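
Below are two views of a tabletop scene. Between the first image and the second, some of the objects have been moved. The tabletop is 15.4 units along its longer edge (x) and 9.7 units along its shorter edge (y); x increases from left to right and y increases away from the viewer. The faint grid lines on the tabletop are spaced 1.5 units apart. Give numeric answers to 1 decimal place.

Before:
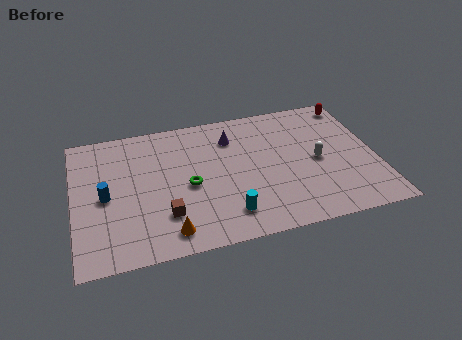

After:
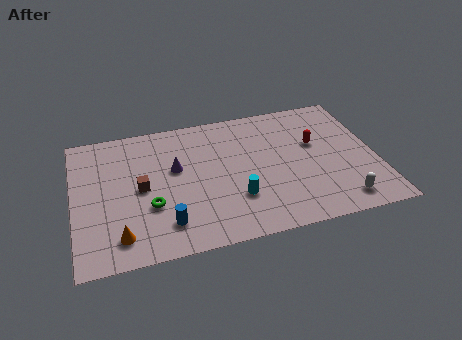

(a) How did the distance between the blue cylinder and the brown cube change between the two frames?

-0.5

Before: roughly 3.5 units apart; after: 3.0. That's 0.5 units closer together.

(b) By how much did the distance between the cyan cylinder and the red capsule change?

-4.4

The distance was about 9.6 in the first image and 5.2 in the second, so they moved 4.4 units closer together.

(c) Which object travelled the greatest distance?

the blue cylinder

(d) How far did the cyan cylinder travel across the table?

1.1

From (7.6, 1.9) to (8.1, 2.9), the cyan cylinder covered √(0.5² + 1.0²) ≈ 1.1 units.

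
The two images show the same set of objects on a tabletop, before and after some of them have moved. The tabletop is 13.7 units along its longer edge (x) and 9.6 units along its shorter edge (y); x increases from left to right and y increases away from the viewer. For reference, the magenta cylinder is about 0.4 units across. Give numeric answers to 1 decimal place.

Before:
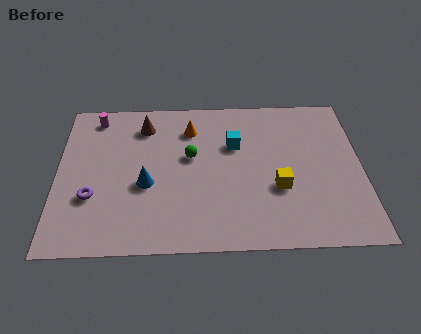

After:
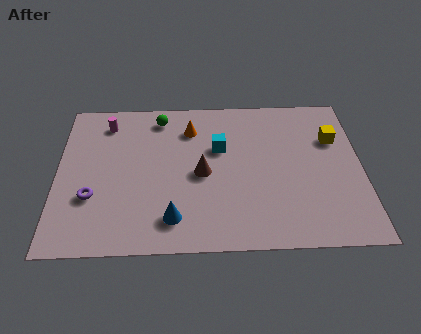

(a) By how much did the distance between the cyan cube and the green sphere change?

+1.3

The distance was about 2.1 in the first image and 3.4 in the second, so they moved 1.3 units further apart.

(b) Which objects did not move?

the orange cone and the purple torus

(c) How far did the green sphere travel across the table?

3.0

From (6.0, 5.6) to (4.6, 8.2), the green sphere covered √(1.4² + 2.6²) ≈ 3.0 units.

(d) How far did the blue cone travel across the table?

2.4

From (4.0, 3.9) to (5.2, 1.8), the blue cone covered √(1.2² + 2.1²) ≈ 2.4 units.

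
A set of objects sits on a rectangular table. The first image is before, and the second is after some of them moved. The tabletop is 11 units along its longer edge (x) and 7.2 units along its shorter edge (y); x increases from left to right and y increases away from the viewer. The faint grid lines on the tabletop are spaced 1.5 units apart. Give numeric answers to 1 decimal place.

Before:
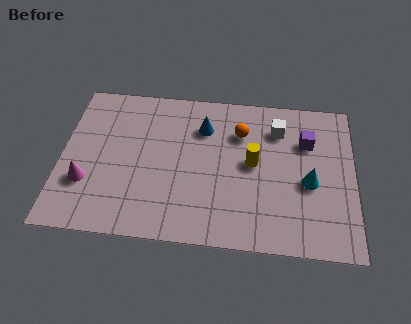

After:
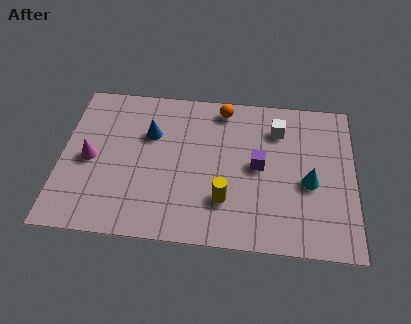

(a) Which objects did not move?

the white cube and the cyan cone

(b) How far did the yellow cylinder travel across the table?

2.1

The yellow cylinder moved from about (7.2, 3.8) to (6.2, 2.0), a distance of √(1.0² + 1.8²) ≈ 2.1.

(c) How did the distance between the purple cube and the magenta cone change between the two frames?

-2.3

Before: roughly 8.6 units apart; after: 6.3. That's 2.3 units closer together.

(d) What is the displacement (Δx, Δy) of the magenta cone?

(0.1, 1.1)

The magenta cone started near (1.0, 2.3) and ended near (1.1, 3.4).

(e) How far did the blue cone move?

2.1

The blue cone moved from about (5.3, 5.3) to (3.3, 4.8), a distance of √(2.0² + 0.5²) ≈ 2.1.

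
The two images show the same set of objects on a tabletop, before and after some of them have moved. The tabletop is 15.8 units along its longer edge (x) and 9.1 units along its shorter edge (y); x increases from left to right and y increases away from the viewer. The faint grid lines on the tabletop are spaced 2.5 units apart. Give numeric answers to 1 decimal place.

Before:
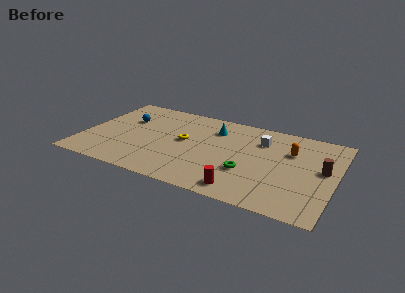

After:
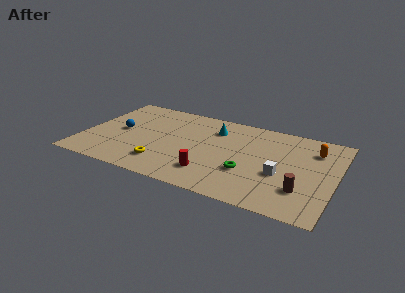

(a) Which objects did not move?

the green torus and the cyan cone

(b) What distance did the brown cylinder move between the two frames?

2.7

The brown cylinder was near (15.0, 5.0) before and (13.9, 2.5) after, so it travelled √(1.1² + 2.5²) ≈ 2.7 units.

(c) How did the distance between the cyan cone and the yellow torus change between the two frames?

+3.0

They were about 2.6 units apart before and 5.6 after — 3.0 units further apart.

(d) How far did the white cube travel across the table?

3.4

The white cube was near (11.0, 6.7) before and (12.5, 3.6) after, so it travelled √(1.5² + 3.1²) ≈ 3.4 units.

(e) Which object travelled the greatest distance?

the white cube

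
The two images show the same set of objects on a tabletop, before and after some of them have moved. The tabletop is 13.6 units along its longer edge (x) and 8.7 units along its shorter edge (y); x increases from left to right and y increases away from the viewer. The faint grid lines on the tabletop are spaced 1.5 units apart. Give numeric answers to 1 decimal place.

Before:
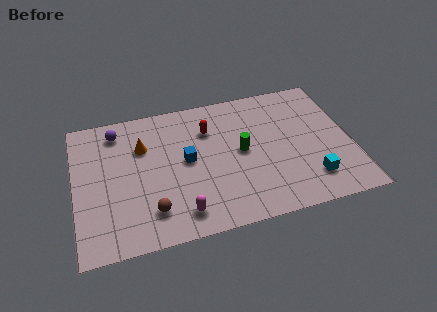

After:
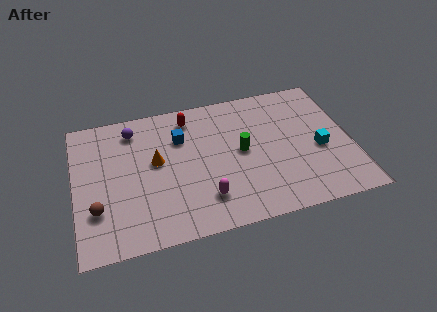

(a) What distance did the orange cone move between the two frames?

1.3

The orange cone was near (3.4, 6.0) before and (4.0, 4.9) after, so it travelled √(0.6² + 1.1²) ≈ 1.3 units.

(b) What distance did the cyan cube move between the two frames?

1.9

The cyan cube was near (11.4, 1.9) before and (12.0, 3.7) after, so it travelled √(0.6² + 1.8²) ≈ 1.9 units.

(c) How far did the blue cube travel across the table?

1.5

The blue cube was near (5.5, 4.6) before and (5.3, 6.1) after, so it travelled √(0.2² + 1.5²) ≈ 1.5 units.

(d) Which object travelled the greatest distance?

the brown sphere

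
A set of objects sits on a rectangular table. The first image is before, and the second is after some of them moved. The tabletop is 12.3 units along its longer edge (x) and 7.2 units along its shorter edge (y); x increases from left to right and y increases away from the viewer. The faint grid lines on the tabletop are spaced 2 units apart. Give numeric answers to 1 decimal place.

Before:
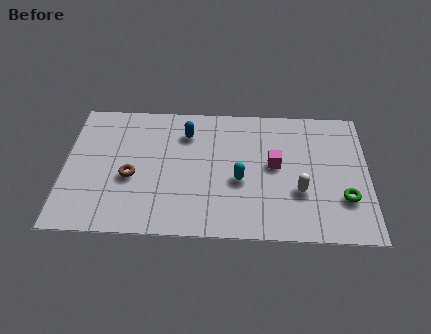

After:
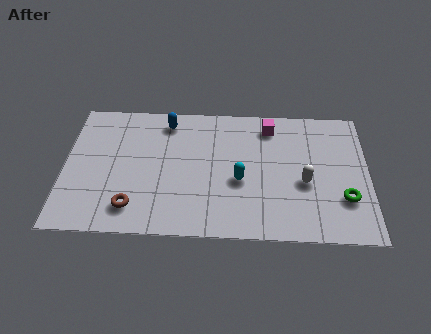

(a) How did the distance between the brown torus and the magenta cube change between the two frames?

+1.3

They were about 5.9 units apart before and 7.2 after — 1.3 units further apart.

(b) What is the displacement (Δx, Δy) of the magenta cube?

(-0.2, 2.1)

From the two frames, the magenta cube sits at roughly (8.5, 3.9) before and (8.3, 6.0) after.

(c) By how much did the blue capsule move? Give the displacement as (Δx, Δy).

(-0.8, 0.6)

The blue capsule started near (4.9, 5.5) and ended near (4.1, 6.1).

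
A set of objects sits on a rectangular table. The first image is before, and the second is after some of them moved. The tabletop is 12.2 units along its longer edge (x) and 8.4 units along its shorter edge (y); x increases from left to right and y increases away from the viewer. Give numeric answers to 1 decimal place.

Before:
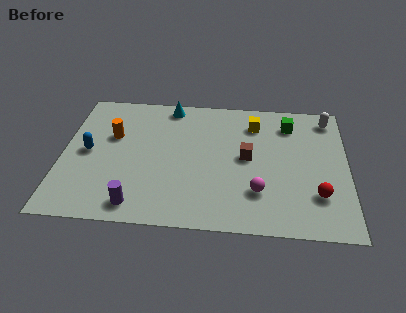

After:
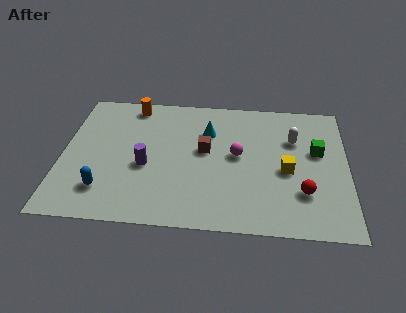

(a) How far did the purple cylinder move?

2.4

From (3.3, 1.1) to (3.6, 3.5), the purple cylinder covered √(0.3² + 2.4²) ≈ 2.4 units.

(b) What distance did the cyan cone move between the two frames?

2.3

The cyan cone was near (4.5, 7.5) before and (6.2, 5.9) after, so it travelled √(1.7² + 1.6²) ≈ 2.3 units.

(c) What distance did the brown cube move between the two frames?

1.8

The brown cube was near (7.9, 4.4) before and (6.1, 4.7) after, so it travelled √(1.8² + 0.3²) ≈ 1.8 units.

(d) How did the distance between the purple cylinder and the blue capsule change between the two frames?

-1.5

The distance was about 3.8 in the first image and 2.3 in the second, so they moved 1.5 units closer together.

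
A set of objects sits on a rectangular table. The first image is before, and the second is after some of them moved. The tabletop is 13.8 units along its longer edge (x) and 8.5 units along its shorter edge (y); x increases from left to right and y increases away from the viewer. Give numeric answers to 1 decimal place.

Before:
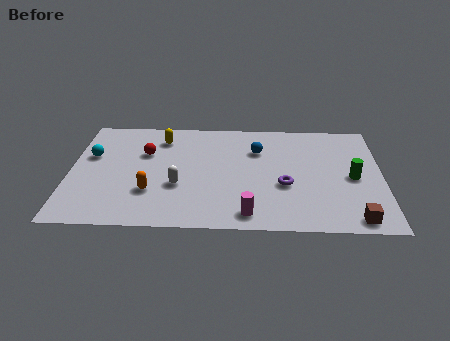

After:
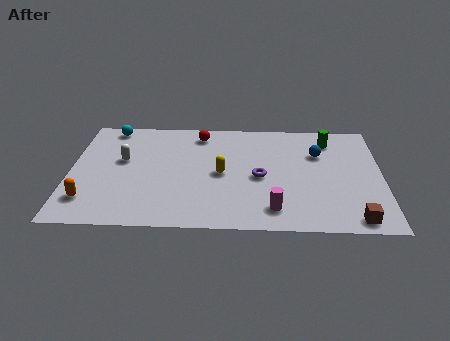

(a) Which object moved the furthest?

the yellow capsule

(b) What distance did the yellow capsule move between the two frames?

3.8

From (4.0, 6.8) to (6.7, 4.1), the yellow capsule covered √(2.7² + 2.7²) ≈ 3.8 units.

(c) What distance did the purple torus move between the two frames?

1.3

The purple torus was near (9.5, 3.3) before and (8.4, 3.9) after, so it travelled √(1.1² + 0.6²) ≈ 1.3 units.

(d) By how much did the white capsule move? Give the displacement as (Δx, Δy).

(-2.5, 1.9)

The white capsule started near (4.8, 3.1) and ended near (2.3, 5.0).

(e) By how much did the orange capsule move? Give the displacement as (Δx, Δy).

(-2.7, -0.7)

From the two frames, the orange capsule sits at roughly (3.6, 2.6) before and (0.9, 1.9) after.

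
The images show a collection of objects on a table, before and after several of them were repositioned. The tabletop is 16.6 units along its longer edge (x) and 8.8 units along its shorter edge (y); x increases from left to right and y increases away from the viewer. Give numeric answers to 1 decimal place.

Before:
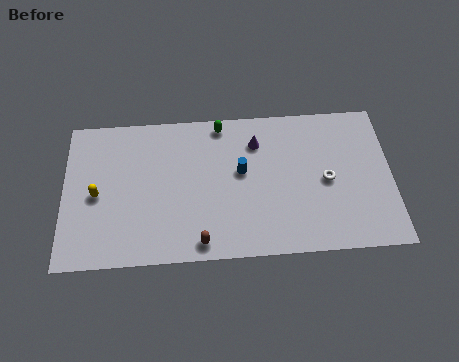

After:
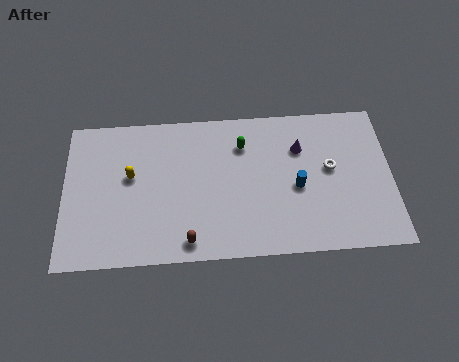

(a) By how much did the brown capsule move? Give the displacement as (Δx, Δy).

(-0.6, 0.1)

The brown capsule started near (6.9, 1.0) and ended near (6.3, 1.1).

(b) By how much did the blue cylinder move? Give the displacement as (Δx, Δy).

(2.8, -1.1)

From the two frames, the blue cylinder sits at roughly (9.0, 5.0) before and (11.8, 3.9) after.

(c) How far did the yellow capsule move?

2.0

The yellow capsule was near (1.7, 4.1) before and (3.4, 5.1) after, so it travelled √(1.7² + 1.0²) ≈ 2.0 units.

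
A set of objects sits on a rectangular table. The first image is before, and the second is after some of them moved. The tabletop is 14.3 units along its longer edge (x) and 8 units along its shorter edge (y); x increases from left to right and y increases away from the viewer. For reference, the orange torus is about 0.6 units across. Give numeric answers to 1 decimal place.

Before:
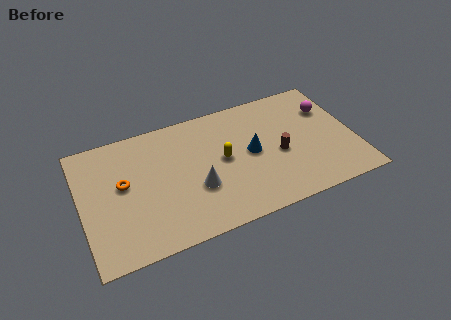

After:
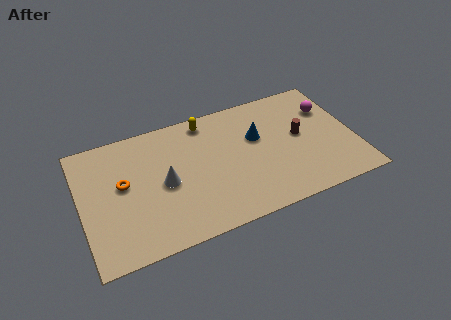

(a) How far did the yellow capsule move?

2.9

The yellow capsule was near (7.4, 4.2) before and (6.8, 7.0) after, so it travelled √(0.6² + 2.8²) ≈ 2.9 units.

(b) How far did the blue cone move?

1.0

From (8.9, 4.1) to (9.3, 5.0), the blue cone covered √(0.4² + 0.9²) ≈ 1.0 units.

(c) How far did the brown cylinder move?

1.4

From (10.3, 3.5) to (11.5, 4.3), the brown cylinder covered √(1.2² + 0.8²) ≈ 1.4 units.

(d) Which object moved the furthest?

the yellow capsule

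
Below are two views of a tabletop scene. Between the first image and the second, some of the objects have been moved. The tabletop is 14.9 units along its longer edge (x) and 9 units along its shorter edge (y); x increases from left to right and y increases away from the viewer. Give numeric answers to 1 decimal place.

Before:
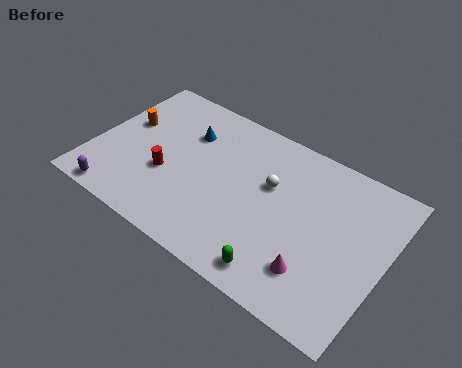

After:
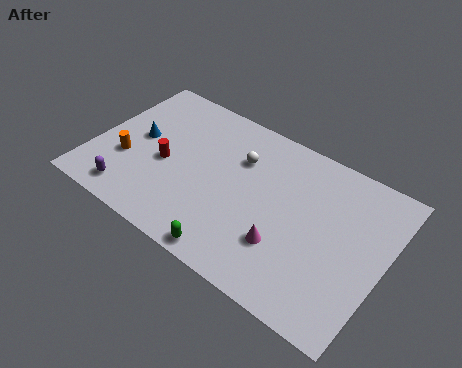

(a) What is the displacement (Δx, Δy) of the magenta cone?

(-1.6, 0.5)

From the two frames, the magenta cone sits at roughly (11.8, 2.2) before and (10.2, 2.7) after.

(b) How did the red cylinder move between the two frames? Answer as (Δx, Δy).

(-0.2, 0.6)

The red cylinder started near (3.9, 3.4) and ended near (3.7, 4.0).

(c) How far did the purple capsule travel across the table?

0.8

The purple capsule was near (1.8, 0.8) before and (2.4, 1.3) after, so it travelled √(0.6² + 0.5²) ≈ 0.8 units.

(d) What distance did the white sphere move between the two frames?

1.8

From (8.9, 5.6) to (7.2, 6.3), the white sphere covered √(1.7² + 0.7²) ≈ 1.8 units.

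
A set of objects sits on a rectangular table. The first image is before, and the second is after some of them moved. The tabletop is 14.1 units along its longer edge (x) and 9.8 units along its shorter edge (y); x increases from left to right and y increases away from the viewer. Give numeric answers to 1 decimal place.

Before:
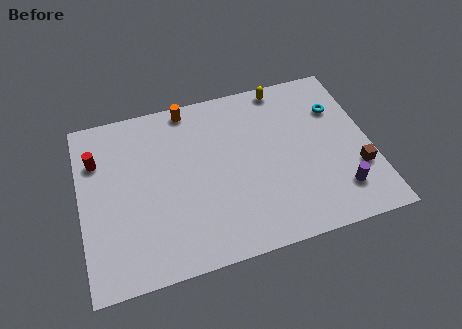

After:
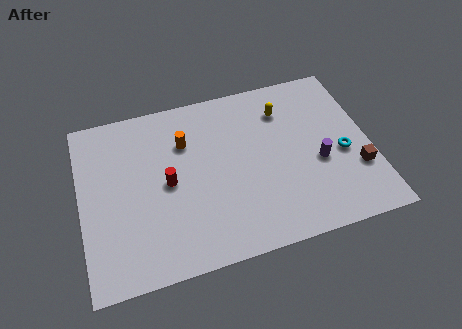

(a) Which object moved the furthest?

the red cylinder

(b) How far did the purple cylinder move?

2.1

The purple cylinder was near (12.3, 2.1) before and (11.5, 4.0) after, so it travelled √(0.8² + 1.9²) ≈ 2.1 units.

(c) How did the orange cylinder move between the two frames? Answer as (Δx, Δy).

(-0.3, -2.0)

From the two frames, the orange cylinder sits at roughly (5.5, 8.9) before and (5.2, 6.9) after.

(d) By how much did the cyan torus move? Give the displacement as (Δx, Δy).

(0.0, -2.7)

The cyan torus started near (12.7, 6.9) and ended near (12.7, 4.2).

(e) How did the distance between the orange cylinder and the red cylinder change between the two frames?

-2.7

They were about 5.0 units apart before and 2.3 after — 2.7 units closer together.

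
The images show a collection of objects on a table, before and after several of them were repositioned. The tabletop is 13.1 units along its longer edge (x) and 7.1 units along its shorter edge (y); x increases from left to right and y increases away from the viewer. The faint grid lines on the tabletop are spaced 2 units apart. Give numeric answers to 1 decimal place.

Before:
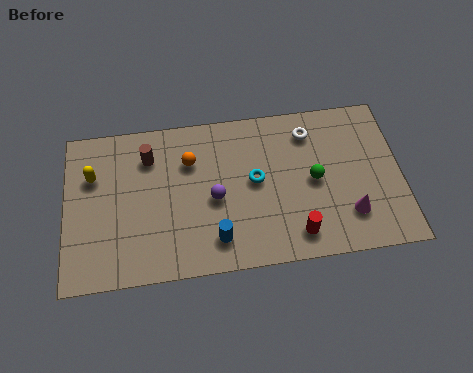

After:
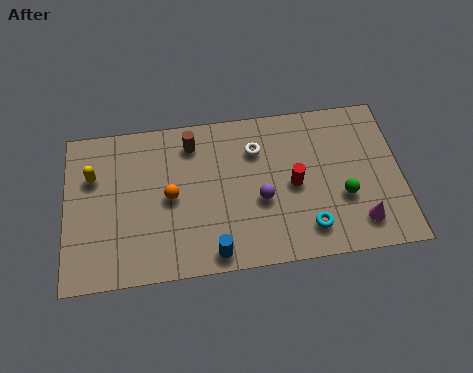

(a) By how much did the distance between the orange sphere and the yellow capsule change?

-0.5

The distance was about 3.8 in the first image and 3.3 in the second, so they moved 0.5 units closer together.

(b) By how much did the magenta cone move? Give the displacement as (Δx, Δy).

(0.4, -0.4)

The magenta cone started near (11.0, 1.8) and ended near (11.4, 1.4).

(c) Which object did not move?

the yellow capsule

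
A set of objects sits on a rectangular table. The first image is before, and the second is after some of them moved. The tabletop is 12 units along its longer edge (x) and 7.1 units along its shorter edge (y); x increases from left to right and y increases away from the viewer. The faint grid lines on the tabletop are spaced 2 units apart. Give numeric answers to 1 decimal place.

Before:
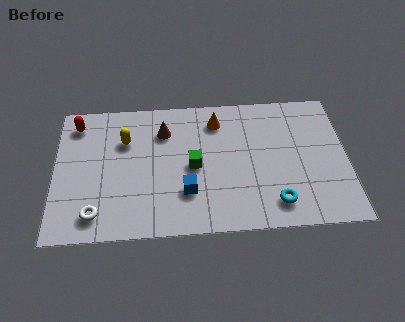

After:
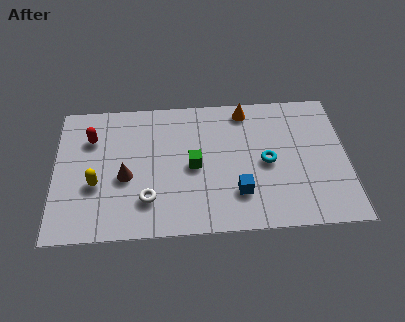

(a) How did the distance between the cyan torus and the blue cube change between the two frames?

-1.8

The distance was about 3.7 in the first image and 1.9 in the second, so they moved 1.8 units closer together.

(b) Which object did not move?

the green cube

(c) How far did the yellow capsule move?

2.5

The yellow capsule moved from about (2.9, 4.9) to (1.7, 2.7), a distance of √(1.2² + 2.2²) ≈ 2.5.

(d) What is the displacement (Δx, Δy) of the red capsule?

(0.6, -0.8)

The red capsule started near (0.9, 5.9) and ended near (1.5, 5.1).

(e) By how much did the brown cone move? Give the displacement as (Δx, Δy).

(-1.6, -2.3)

The brown cone started near (4.5, 5.3) and ended near (2.9, 3.0).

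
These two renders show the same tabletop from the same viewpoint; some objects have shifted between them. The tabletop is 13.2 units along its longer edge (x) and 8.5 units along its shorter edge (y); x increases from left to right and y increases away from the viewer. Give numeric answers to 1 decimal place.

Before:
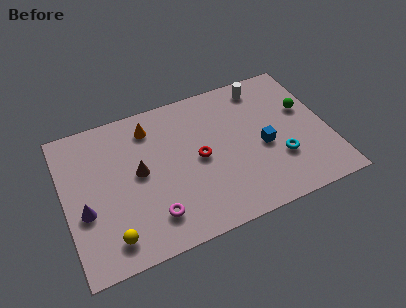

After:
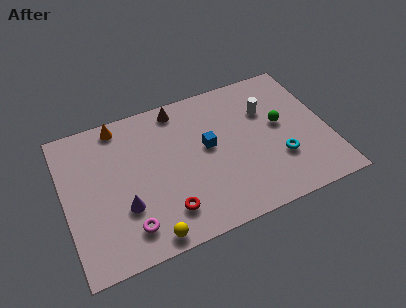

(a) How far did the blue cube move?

2.9

From (9.9, 3.7) to (7.2, 4.7), the blue cube covered √(2.7² + 1.0²) ≈ 2.9 units.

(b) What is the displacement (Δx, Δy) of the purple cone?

(1.9, -0.5)

The purple cone was at about (0.9, 3.3) and moved to about (2.8, 2.8).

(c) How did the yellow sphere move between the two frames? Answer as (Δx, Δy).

(1.8, -0.6)

The yellow sphere started near (2.0, 1.4) and ended near (3.8, 0.8).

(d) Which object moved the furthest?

the brown cone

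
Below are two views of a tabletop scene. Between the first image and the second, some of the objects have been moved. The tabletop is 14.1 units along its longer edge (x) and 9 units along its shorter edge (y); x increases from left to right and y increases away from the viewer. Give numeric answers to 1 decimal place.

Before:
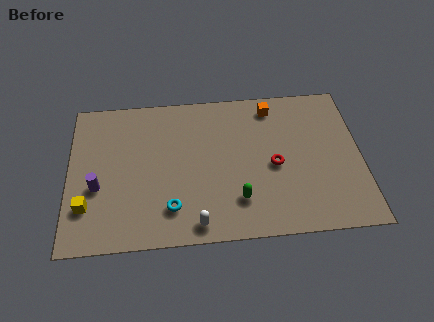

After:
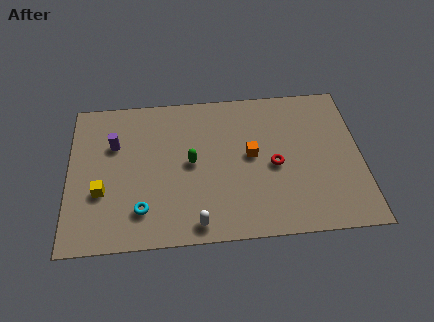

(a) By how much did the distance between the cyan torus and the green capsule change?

+0.3

Before: roughly 3.2 units apart; after: 3.5. That's 0.3 units further apart.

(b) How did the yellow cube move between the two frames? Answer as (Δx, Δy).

(0.7, 0.8)

The yellow cube started near (0.9, 2.4) and ended near (1.6, 3.2).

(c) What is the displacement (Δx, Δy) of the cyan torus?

(-1.4, 0.0)

The cyan torus was at about (4.9, 2.0) and moved to about (3.5, 2.0).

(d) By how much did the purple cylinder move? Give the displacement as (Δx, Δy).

(0.8, 2.5)

The purple cylinder was at about (1.4, 3.5) and moved to about (2.2, 6.0).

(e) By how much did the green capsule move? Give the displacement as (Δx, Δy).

(-2.2, 2.4)

The green capsule was at about (8.1, 2.2) and moved to about (5.9, 4.6).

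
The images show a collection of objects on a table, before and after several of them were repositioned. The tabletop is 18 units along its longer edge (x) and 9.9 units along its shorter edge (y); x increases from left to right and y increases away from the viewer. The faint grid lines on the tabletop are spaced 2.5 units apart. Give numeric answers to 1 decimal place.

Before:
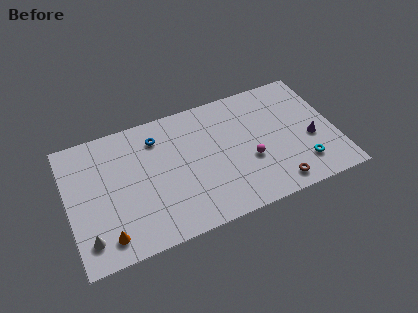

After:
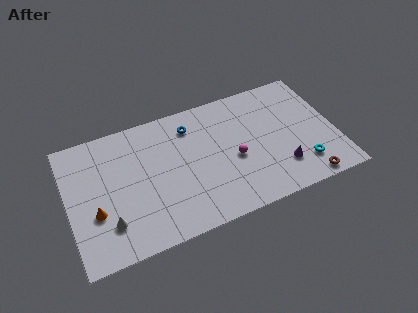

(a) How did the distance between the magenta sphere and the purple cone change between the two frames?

-0.7

They were about 4.2 units apart before and 3.5 after — 0.7 units closer together.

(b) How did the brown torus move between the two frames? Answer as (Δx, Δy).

(2.0, -0.4)

The brown torus started near (13.6, 1.3) and ended near (15.6, 0.9).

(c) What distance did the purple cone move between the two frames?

2.7

The purple cone was near (16.3, 4.0) before and (14.1, 2.5) after, so it travelled √(2.2² + 1.5²) ≈ 2.7 units.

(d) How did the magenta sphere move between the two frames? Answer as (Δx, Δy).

(-1.0, 0.5)

The magenta sphere started near (12.1, 3.8) and ended near (11.1, 4.3).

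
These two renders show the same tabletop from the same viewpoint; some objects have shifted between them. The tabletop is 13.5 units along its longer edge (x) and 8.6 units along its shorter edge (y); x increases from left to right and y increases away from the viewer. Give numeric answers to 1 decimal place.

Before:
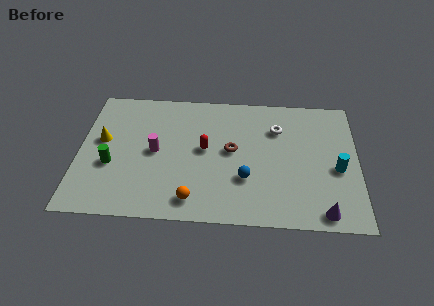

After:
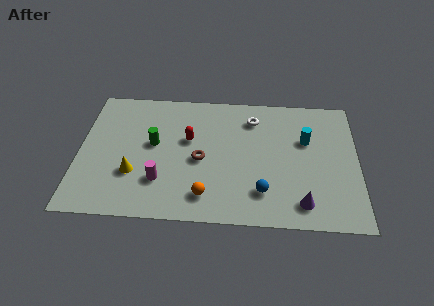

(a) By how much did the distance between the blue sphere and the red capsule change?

+2.1

They were about 2.7 units apart before and 4.8 after — 2.1 units further apart.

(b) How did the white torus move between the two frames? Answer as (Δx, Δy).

(-1.2, 0.6)

From the two frames, the white torus sits at roughly (9.6, 6.2) before and (8.4, 6.8) after.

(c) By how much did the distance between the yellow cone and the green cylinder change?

+0.5

Before: roughly 1.7 units apart; after: 2.2. That's 0.5 units further apart.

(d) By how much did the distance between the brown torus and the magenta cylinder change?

-1.3

Before: roughly 3.7 units apart; after: 2.4. That's 1.3 units closer together.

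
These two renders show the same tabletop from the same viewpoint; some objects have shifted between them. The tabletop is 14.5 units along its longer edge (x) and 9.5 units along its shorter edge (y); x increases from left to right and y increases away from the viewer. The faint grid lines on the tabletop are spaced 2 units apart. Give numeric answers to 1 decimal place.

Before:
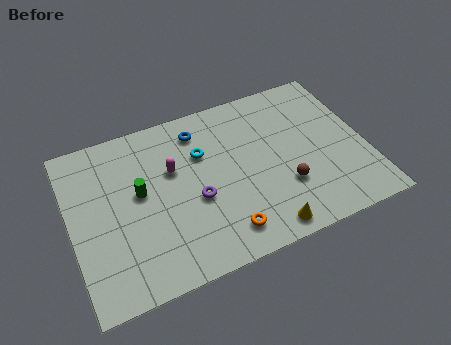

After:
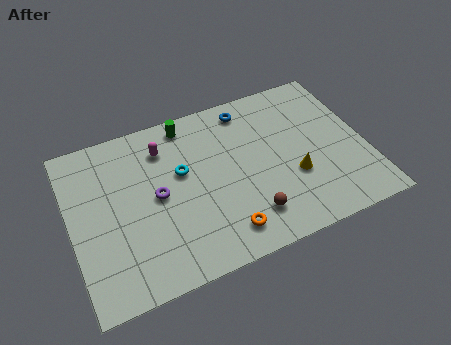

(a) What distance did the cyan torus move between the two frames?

1.3

From (6.6, 6.4) to (5.5, 5.7), the cyan torus covered √(1.1² + 0.7²) ≈ 1.3 units.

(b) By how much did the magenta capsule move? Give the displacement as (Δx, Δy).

(-0.3, 1.4)

The magenta capsule started near (5.1, 6.0) and ended near (4.8, 7.4).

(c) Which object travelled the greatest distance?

the green cylinder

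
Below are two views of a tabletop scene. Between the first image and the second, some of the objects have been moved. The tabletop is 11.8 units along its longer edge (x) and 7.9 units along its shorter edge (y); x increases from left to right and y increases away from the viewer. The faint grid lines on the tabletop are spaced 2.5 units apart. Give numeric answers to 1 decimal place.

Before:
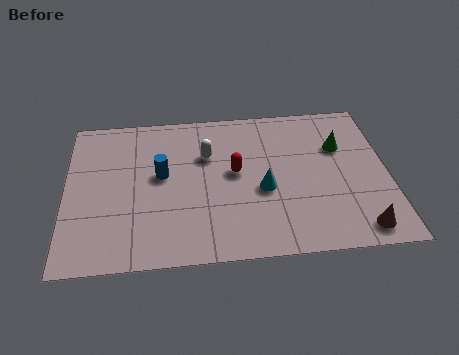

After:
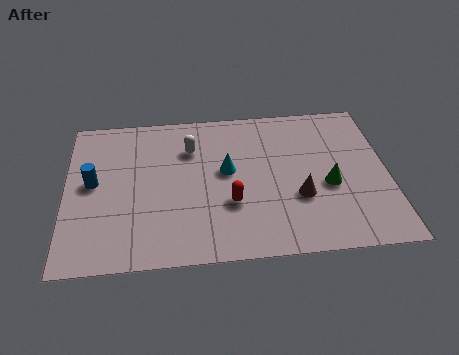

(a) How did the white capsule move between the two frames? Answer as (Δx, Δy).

(-0.6, 0.4)

From the two frames, the white capsule sits at roughly (5.2, 5.3) before and (4.6, 5.7) after.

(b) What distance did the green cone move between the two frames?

2.1

The green cone was near (10.1, 5.3) before and (9.6, 3.3) after, so it travelled √(0.5² + 2.0²) ≈ 2.1 units.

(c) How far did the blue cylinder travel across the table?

2.5

From (3.5, 4.4) to (1.0, 4.2), the blue cylinder covered √(2.5² + 0.2²) ≈ 2.5 units.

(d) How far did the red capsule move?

1.6

The red capsule moved from about (6.2, 4.3) to (6.0, 2.7), a distance of √(0.2² + 1.6²) ≈ 1.6.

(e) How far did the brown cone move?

2.8

The brown cone was near (10.6, 1.0) before and (8.5, 2.8) after, so it travelled √(2.1² + 1.8²) ≈ 2.8 units.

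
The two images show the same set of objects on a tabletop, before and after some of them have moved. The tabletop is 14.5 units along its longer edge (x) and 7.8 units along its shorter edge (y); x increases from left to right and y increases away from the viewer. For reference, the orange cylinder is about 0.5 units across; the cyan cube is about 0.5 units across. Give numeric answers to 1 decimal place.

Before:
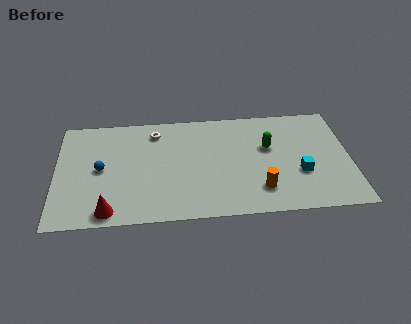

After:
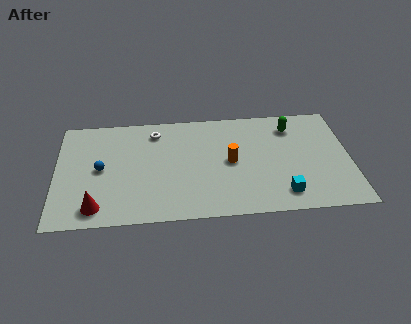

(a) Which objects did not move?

the white torus and the blue sphere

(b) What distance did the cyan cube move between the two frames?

1.7

From (12.0, 2.8) to (11.1, 1.4), the cyan cube covered √(0.9² + 1.4²) ≈ 1.7 units.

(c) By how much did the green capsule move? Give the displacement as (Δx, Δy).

(1.2, 1.4)

The green capsule was at about (10.5, 4.8) and moved to about (11.7, 6.2).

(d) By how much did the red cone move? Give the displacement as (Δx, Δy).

(-0.6, 0.3)

The red cone started near (2.6, 0.9) and ended near (2.0, 1.2).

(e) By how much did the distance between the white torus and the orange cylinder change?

-2.4

The distance was about 6.9 in the first image and 4.5 in the second, so they moved 2.4 units closer together.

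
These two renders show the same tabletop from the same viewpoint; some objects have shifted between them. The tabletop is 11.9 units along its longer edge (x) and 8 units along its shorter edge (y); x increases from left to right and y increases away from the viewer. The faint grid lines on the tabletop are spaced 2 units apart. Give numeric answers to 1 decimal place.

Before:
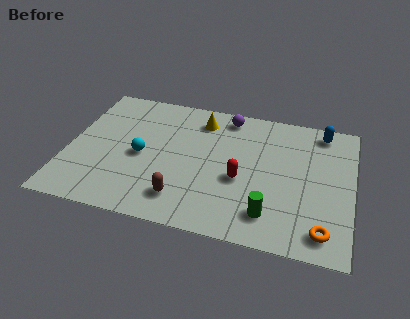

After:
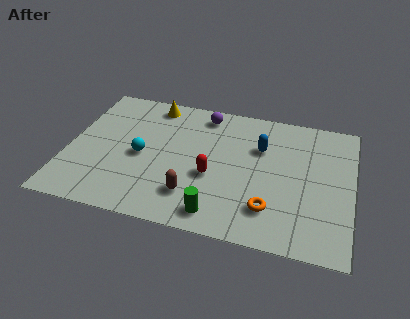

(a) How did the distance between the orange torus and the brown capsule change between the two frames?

-2.6

Before: roughly 5.8 units apart; after: 3.2. That's 2.6 units closer together.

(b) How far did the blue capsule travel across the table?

3.0

From (10.5, 7.0) to (8.0, 5.4), the blue capsule covered √(2.5² + 1.6²) ≈ 3.0 units.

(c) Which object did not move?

the cyan sphere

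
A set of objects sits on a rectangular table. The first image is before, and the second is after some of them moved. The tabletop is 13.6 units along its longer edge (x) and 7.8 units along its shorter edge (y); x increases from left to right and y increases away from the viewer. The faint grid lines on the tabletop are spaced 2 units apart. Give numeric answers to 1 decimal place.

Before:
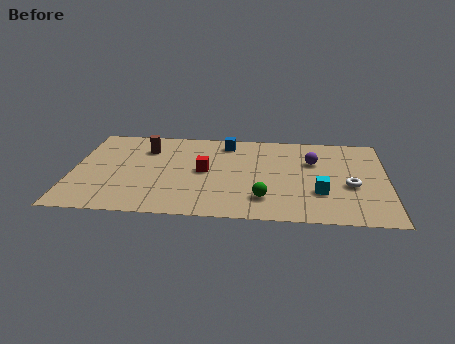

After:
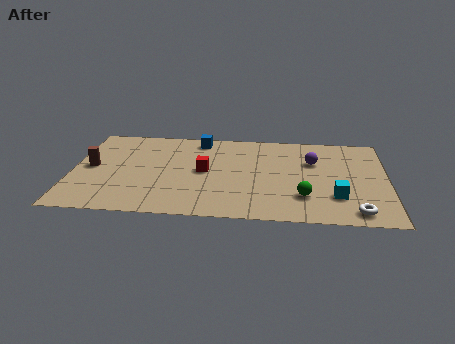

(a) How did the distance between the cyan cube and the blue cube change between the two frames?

+1.8

The distance was about 5.8 in the first image and 7.6 in the second, so they moved 1.8 units further apart.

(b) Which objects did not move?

the red cube and the purple sphere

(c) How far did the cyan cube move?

0.8

The cyan cube was near (10.7, 2.5) before and (11.4, 2.2) after, so it travelled √(0.7² + 0.3²) ≈ 0.8 units.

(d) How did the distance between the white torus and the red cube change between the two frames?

+0.8

They were about 6.4 units apart before and 7.2 after — 0.8 units further apart.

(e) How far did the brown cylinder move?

2.9

The brown cylinder was near (3.1, 5.8) before and (0.8, 4.0) after, so it travelled √(2.3² + 1.8²) ≈ 2.9 units.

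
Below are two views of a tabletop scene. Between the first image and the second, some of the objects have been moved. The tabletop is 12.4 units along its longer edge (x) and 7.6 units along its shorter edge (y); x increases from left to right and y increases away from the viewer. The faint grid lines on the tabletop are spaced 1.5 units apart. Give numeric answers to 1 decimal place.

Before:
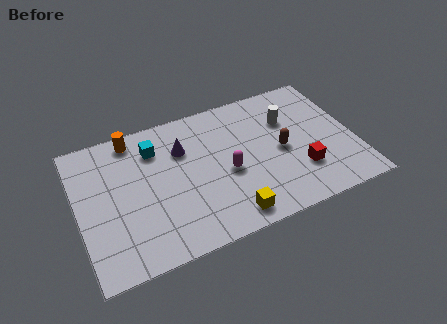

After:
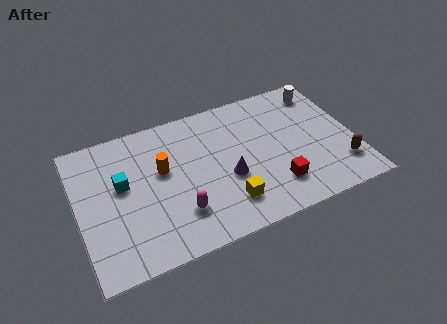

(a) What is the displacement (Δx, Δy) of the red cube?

(-1.2, -0.4)

From the two frames, the red cube sits at roughly (9.8, 2.2) before and (8.6, 1.8) after.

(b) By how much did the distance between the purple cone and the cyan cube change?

+3.5

The distance was about 1.3 in the first image and 4.8 in the second, so they moved 3.5 units further apart.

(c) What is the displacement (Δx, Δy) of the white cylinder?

(1.7, 1.1)

The white cylinder started near (9.6, 5.2) and ended near (11.3, 6.3).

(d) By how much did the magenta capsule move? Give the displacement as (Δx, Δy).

(-2.3, -1.3)

The magenta capsule started near (6.6, 3.3) and ended near (4.3, 2.0).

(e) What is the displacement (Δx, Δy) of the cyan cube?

(-1.6, -1.4)

The cyan cube started near (3.6, 5.8) and ended near (2.0, 4.4).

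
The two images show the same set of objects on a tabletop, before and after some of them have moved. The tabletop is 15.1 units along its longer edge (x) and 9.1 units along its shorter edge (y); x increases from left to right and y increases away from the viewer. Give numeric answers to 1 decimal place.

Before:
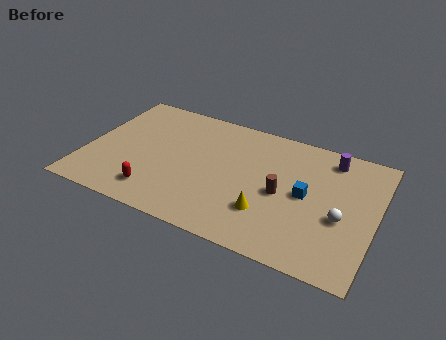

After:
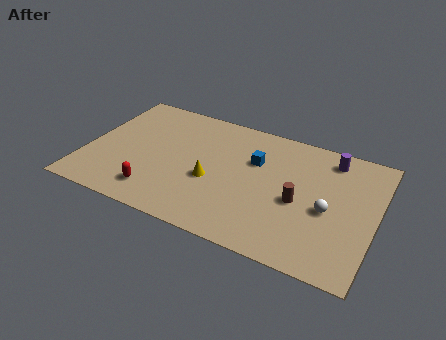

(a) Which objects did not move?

the red capsule and the purple cylinder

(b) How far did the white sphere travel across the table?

0.8

The white sphere was near (13.4, 3.7) before and (12.7, 4.0) after, so it travelled √(0.7² + 0.3²) ≈ 0.8 units.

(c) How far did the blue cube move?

3.1

The blue cube was near (11.5, 4.6) before and (8.7, 6.0) after, so it travelled √(2.8² + 1.4²) ≈ 3.1 units.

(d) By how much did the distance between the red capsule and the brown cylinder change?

+0.8

The distance was about 6.8 in the first image and 7.6 in the second, so they moved 0.8 units further apart.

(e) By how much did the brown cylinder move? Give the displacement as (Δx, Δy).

(0.9, -0.2)

The brown cylinder was at about (10.3, 4.2) and moved to about (11.2, 4.0).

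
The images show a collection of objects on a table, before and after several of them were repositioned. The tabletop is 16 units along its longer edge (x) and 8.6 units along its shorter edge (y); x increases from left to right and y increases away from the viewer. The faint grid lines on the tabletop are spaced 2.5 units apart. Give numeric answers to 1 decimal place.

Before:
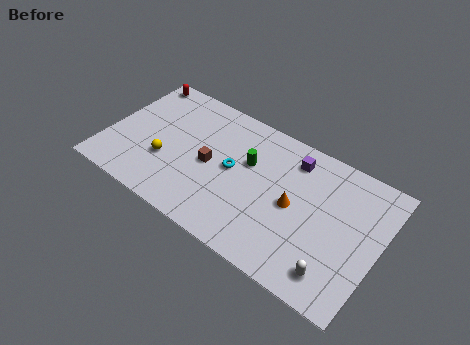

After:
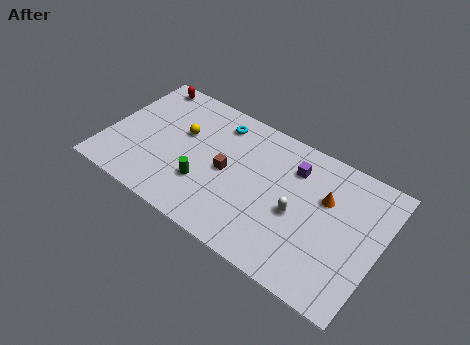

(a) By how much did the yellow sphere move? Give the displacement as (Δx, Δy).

(0.6, 2.3)

The yellow sphere started near (3.6, 3.0) and ended near (4.2, 5.3).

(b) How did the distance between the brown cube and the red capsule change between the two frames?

+0.4

The distance was about 6.2 in the first image and 6.6 in the second, so they moved 0.4 units further apart.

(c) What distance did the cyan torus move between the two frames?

2.9

The cyan torus moved from about (7.4, 4.5) to (6.1, 7.1), a distance of √(1.3² + 2.6²) ≈ 2.9.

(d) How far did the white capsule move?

3.5

The white capsule was near (13.9, 1.5) before and (11.3, 3.8) after, so it travelled √(2.6² + 2.3²) ≈ 3.5 units.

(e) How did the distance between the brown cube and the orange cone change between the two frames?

+0.8

Before: roughly 5.0 units apart; after: 5.8. That's 0.8 units further apart.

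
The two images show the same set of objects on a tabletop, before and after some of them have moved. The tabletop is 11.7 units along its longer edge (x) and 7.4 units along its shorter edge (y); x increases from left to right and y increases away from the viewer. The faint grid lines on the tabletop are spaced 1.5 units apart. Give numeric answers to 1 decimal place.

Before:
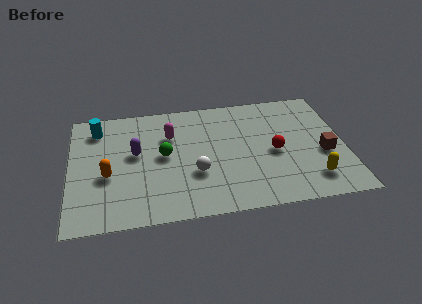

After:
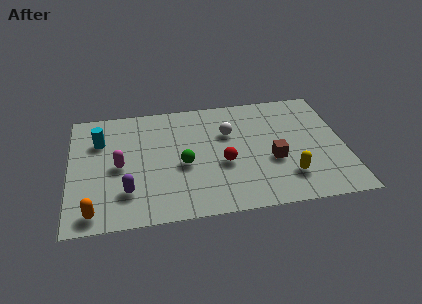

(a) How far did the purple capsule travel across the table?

2.3

The purple capsule was near (2.8, 4.2) before and (2.4, 1.9) after, so it travelled √(0.4² + 2.3²) ≈ 2.3 units.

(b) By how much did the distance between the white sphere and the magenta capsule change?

+2.2

Before: roughly 2.7 units apart; after: 4.9. That's 2.2 units further apart.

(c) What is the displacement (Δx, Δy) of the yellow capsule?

(-1.0, 0.3)

The yellow capsule was at about (10.2, 1.5) and moved to about (9.2, 1.8).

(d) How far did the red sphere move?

2.2

From (8.7, 3.4) to (6.5, 3.0), the red sphere covered √(2.2² + 0.4²) ≈ 2.2 units.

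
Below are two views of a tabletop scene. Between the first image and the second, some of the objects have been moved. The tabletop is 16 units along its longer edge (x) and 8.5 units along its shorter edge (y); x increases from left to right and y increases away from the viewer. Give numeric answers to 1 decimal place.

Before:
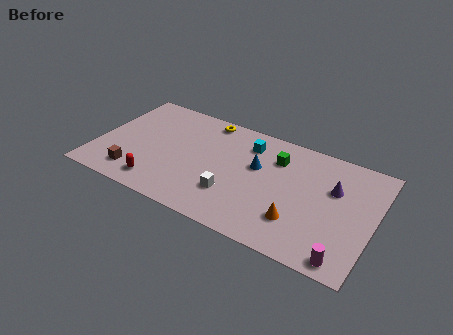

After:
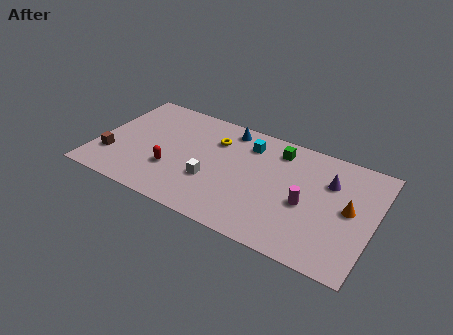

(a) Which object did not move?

the cyan cube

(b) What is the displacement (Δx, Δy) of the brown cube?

(-1.5, 0.8)

The brown cube was at about (2.5, 1.6) and moved to about (1.0, 2.4).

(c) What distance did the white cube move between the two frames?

1.4

From (8.1, 2.5) to (6.8, 3.0), the white cube covered √(1.3² + 0.5²) ≈ 1.4 units.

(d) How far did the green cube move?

0.7

The green cube was near (10.2, 6.3) before and (10.2, 7.0) after, so it travelled √(0.0² + 0.7²) ≈ 0.7 units.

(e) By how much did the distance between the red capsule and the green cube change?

-0.9

They were about 8.0 units apart before and 7.1 after — 0.9 units closer together.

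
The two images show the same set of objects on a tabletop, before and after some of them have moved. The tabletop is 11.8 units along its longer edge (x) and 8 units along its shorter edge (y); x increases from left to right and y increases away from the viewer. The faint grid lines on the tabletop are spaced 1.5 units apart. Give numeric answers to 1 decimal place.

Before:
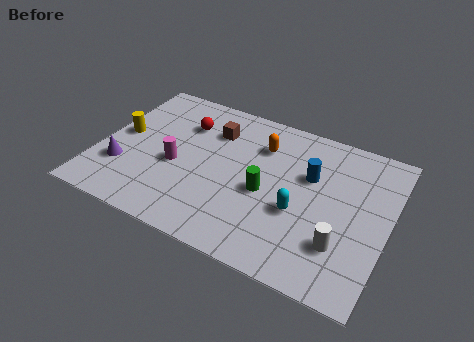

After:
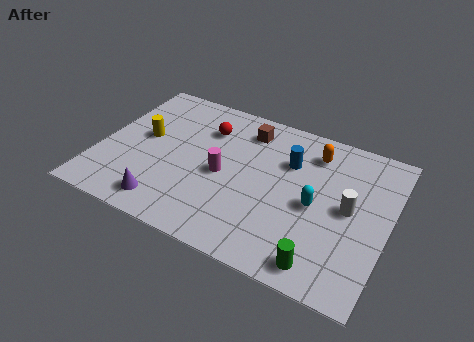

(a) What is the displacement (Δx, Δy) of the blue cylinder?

(-0.9, 0.4)

The blue cylinder started near (8.5, 5.1) and ended near (7.6, 5.5).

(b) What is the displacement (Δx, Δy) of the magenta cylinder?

(1.9, 0.3)

The magenta cylinder started near (3.2, 3.4) and ended near (5.1, 3.7).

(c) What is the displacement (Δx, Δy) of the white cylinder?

(0.1, 1.9)

From the two frames, the white cylinder sits at roughly (10.1, 2.2) before and (10.2, 4.1) after.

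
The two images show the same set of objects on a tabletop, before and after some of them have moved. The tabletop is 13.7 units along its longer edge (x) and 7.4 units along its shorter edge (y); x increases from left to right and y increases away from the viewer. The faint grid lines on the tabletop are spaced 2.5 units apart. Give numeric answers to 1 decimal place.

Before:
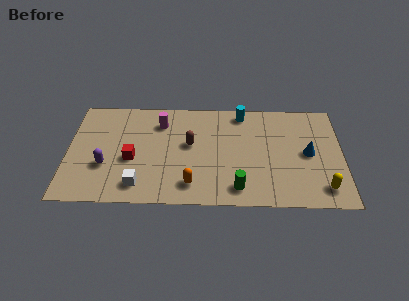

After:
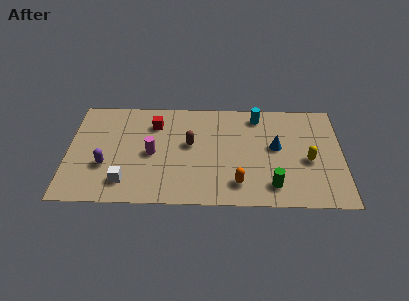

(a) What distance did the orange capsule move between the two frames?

2.3

From (6.2, 1.4) to (8.5, 1.5), the orange capsule covered √(2.3² + 0.1²) ≈ 2.3 units.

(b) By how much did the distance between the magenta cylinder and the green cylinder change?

+0.4

Before: roughly 6.0 units apart; after: 6.4. That's 0.4 units further apart.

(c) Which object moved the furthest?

the red cube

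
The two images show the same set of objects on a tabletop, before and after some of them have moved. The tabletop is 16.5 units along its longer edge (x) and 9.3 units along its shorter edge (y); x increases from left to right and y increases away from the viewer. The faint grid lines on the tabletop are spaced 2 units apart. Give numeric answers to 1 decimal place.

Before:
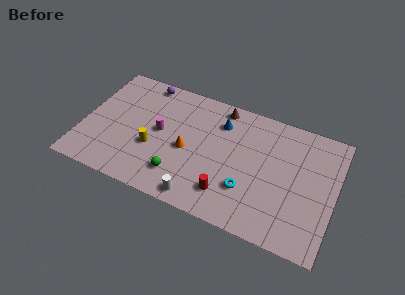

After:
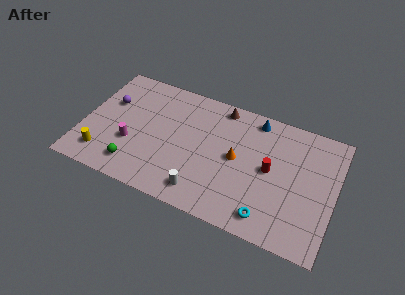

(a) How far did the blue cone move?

2.5

From (8.8, 7.1) to (11.0, 8.2), the blue cone covered √(2.2² + 1.1²) ≈ 2.5 units.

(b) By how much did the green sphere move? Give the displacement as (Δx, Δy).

(-2.9, -0.4)

The green sphere started near (6.6, 2.1) and ended near (3.7, 1.7).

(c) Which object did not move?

the brown cone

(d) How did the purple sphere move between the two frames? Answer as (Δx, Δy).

(-2.1, -2.4)

From the two frames, the purple sphere sits at roughly (3.6, 8.4) before and (1.5, 6.0) after.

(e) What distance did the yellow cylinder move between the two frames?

3.5

The yellow cylinder moved from about (4.7, 3.5) to (1.6, 1.8), a distance of √(3.1² + 1.7²) ≈ 3.5.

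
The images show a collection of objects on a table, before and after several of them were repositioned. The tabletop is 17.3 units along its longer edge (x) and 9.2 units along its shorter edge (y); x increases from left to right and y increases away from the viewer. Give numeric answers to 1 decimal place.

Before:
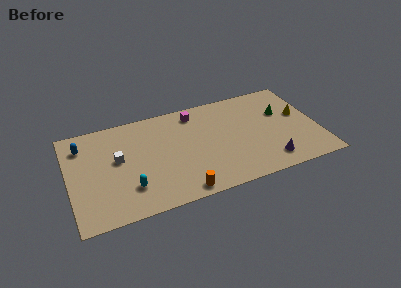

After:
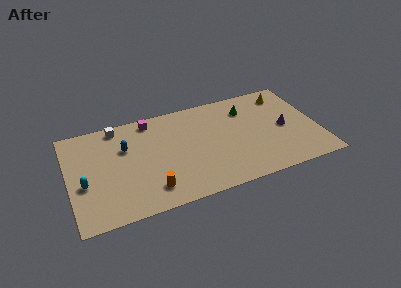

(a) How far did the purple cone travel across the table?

3.1

The purple cone was near (13.6, 1.6) before and (15.0, 4.4) after, so it travelled √(1.4² + 2.8²) ≈ 3.1 units.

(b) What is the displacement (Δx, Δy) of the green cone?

(-2.4, 1.1)

From the two frames, the green cone sits at roughly (15.0, 5.9) before and (12.6, 7.0) after.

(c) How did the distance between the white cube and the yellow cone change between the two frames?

-1.0

They were about 12.8 units apart before and 11.8 after — 1.0 units closer together.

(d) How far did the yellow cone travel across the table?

2.4

From (16.2, 5.3) to (15.4, 7.6), the yellow cone covered √(0.8² + 2.3²) ≈ 2.4 units.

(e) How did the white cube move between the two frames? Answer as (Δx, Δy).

(0.2, 3.0)

The white cube was at about (3.4, 5.2) and moved to about (3.6, 8.2).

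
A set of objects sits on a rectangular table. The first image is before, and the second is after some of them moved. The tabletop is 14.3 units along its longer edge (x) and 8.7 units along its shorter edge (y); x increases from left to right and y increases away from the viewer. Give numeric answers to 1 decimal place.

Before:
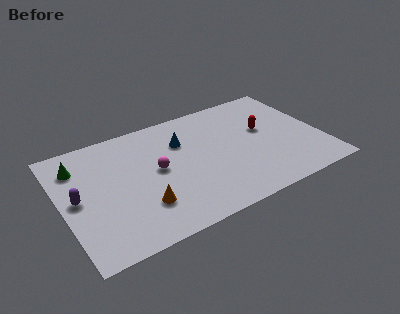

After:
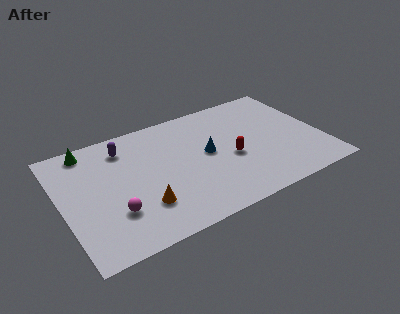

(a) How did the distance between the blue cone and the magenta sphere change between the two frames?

+3.6

The distance was about 2.2 in the first image and 5.8 in the second, so they moved 3.6 units further apart.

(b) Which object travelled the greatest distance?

the purple capsule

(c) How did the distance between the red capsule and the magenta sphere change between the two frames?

+0.6

They were about 6.1 units apart before and 6.7 after — 0.6 units further apart.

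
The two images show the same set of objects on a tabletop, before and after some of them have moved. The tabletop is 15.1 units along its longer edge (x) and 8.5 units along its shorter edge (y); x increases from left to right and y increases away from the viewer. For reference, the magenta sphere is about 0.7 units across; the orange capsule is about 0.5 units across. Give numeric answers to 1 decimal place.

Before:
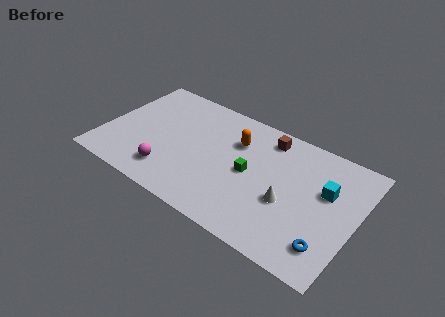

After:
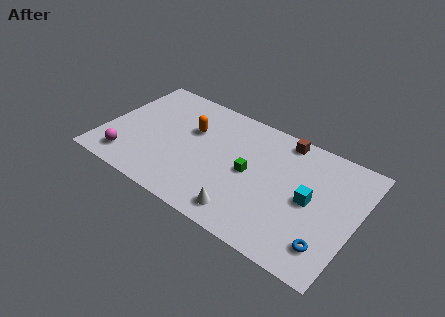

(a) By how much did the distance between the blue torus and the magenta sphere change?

+2.5

The distance was about 9.5 in the first image and 12.0 in the second, so they moved 2.5 units further apart.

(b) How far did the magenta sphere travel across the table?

2.5

The magenta sphere was near (4.3, 1.8) before and (1.8, 1.5) after, so it travelled √(2.5² + 0.3²) ≈ 2.5 units.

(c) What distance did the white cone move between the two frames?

3.0

The white cone moved from about (11.2, 3.4) to (9.0, 1.3), a distance of √(2.2² + 2.1²) ≈ 3.0.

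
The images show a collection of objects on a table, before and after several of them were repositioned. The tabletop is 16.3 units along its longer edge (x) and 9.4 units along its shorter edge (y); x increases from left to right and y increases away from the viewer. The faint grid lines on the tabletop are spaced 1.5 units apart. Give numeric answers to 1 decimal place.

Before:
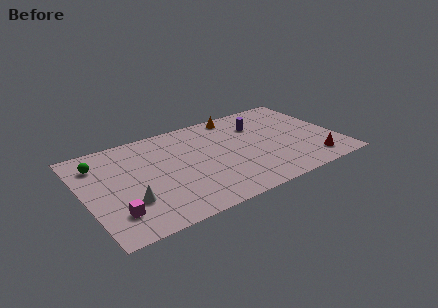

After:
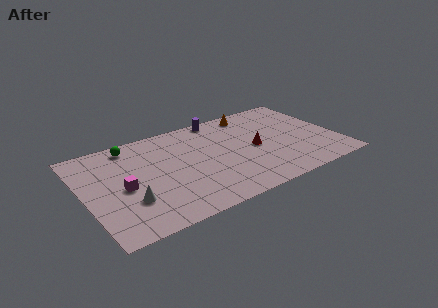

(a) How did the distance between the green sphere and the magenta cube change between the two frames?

-1.1

Before: roughly 5.1 units apart; after: 4.0. That's 1.1 units closer together.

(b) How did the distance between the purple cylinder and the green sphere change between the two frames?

-4.5

The distance was about 10.4 in the first image and 5.9 in the second, so they moved 4.5 units closer together.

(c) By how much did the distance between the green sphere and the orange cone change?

-1.3

Before: roughly 9.3 units apart; after: 8.0. That's 1.3 units closer together.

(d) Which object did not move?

the white cone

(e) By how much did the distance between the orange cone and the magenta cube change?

-1.0

Before: roughly 10.8 units apart; after: 9.8. That's 1.0 units closer together.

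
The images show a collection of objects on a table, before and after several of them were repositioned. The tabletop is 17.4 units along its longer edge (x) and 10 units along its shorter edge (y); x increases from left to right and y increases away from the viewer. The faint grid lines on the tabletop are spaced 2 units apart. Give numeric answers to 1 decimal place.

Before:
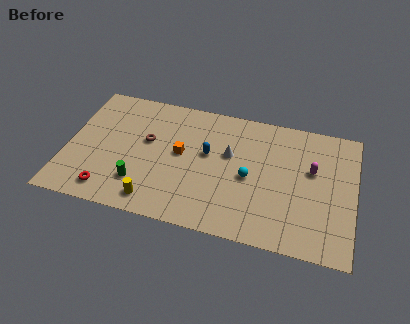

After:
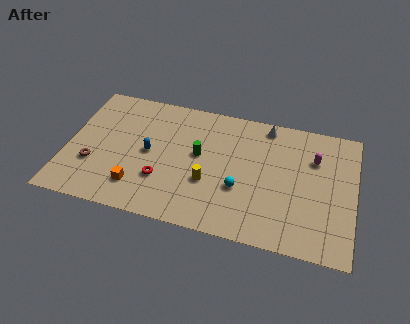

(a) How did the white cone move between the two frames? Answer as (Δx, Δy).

(2.1, 2.8)

The white cone started near (9.8, 6.1) and ended near (11.9, 8.9).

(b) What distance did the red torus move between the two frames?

3.5

From (2.8, 1.5) to (5.9, 3.1), the red torus covered √(3.1² + 1.6²) ≈ 3.5 units.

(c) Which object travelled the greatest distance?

the green cylinder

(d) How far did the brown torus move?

4.0

The brown torus was near (4.8, 5.9) before and (1.7, 3.3) after, so it travelled √(3.1² + 2.6²) ≈ 4.0 units.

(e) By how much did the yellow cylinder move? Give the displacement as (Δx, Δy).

(3.1, 2.2)

The yellow cylinder started near (5.6, 1.4) and ended near (8.7, 3.6).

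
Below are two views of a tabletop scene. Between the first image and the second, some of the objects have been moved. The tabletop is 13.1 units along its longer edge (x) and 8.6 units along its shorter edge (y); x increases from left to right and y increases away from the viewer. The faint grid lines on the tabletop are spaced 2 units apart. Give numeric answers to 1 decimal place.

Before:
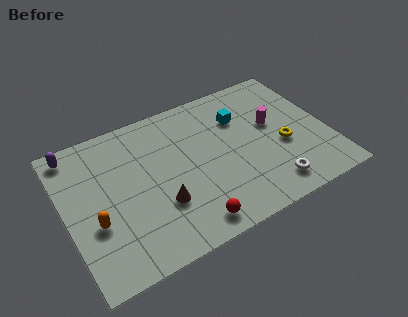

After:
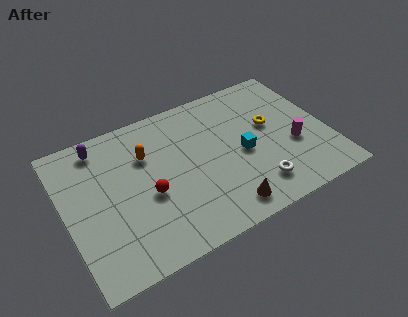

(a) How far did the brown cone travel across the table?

3.3

From (4.5, 2.8) to (7.4, 1.2), the brown cone covered √(2.9² + 1.6²) ≈ 3.3 units.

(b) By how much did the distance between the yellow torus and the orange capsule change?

-3.2

Before: roughly 9.5 units apart; after: 6.3. That's 3.2 units closer together.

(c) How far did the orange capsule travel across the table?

4.0

The orange capsule was near (1.3, 3.2) before and (4.2, 5.9) after, so it travelled √(2.9² + 2.7²) ≈ 4.0 units.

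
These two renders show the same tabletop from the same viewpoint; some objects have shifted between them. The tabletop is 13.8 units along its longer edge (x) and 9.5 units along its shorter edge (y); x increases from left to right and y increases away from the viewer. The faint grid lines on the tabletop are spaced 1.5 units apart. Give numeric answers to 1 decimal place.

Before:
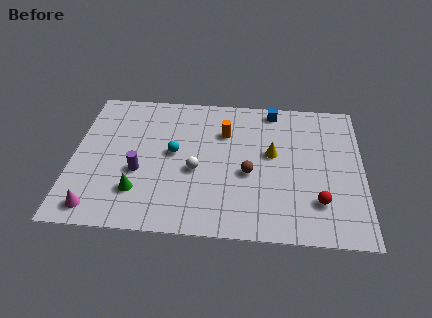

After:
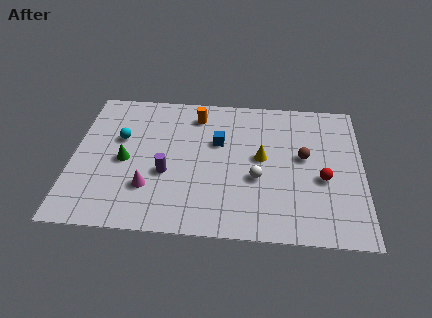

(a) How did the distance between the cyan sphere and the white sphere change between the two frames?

+5.4

They were about 1.6 units apart before and 7.0 after — 5.4 units further apart.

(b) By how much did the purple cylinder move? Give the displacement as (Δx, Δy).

(1.3, 0.0)

The purple cylinder was at about (3.2, 3.7) and moved to about (4.5, 3.7).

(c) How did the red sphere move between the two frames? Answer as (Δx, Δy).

(0.2, 1.5)

The red sphere started near (11.7, 2.4) and ended near (11.9, 3.9).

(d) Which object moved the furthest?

the blue cube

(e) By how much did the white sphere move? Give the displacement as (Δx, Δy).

(2.9, -0.3)

The white sphere was at about (5.9, 4.0) and moved to about (8.8, 3.7).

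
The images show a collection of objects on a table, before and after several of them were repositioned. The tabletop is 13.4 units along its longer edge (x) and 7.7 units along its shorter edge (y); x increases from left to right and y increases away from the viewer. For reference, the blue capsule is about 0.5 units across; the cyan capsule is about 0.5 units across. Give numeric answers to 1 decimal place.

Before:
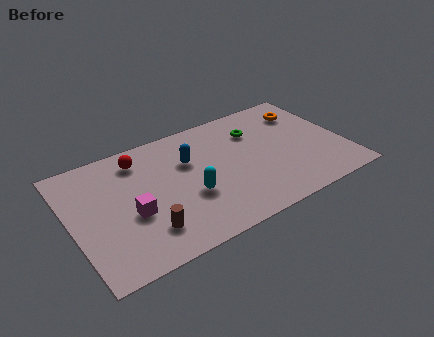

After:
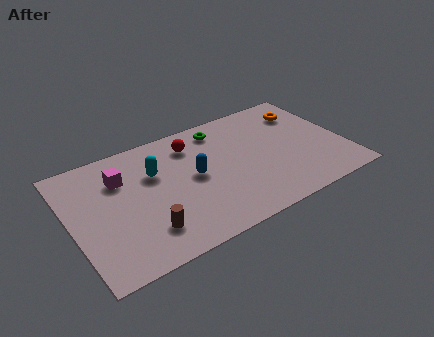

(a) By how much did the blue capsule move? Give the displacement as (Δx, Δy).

(0.1, -1.1)

From the two frames, the blue capsule sits at roughly (5.9, 5.1) before and (6.0, 4.0) after.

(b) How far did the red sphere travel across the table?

2.6

The red sphere was near (3.6, 6.3) before and (6.2, 6.1) after, so it travelled √(2.6² + 0.2²) ≈ 2.6 units.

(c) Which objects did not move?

the orange torus and the brown cylinder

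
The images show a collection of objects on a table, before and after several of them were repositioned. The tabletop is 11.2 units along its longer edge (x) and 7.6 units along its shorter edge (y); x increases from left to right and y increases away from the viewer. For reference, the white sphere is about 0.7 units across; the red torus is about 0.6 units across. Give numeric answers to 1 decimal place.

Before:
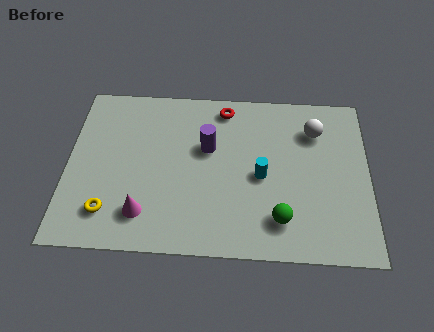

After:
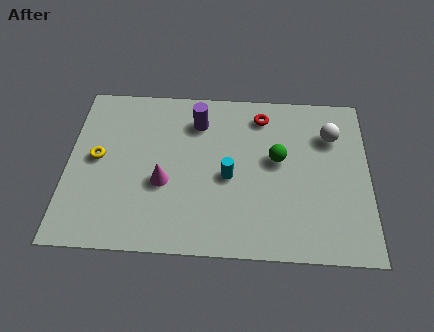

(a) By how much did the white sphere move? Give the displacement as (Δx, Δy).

(0.6, -0.2)

From the two frames, the white sphere sits at roughly (9.2, 5.7) before and (9.8, 5.5) after.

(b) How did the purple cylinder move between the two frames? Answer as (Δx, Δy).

(-0.4, 1.2)

From the two frames, the purple cylinder sits at roughly (5.2, 4.7) before and (4.8, 5.9) after.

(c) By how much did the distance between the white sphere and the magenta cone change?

-0.8

They were about 7.5 units apart before and 6.7 after — 0.8 units closer together.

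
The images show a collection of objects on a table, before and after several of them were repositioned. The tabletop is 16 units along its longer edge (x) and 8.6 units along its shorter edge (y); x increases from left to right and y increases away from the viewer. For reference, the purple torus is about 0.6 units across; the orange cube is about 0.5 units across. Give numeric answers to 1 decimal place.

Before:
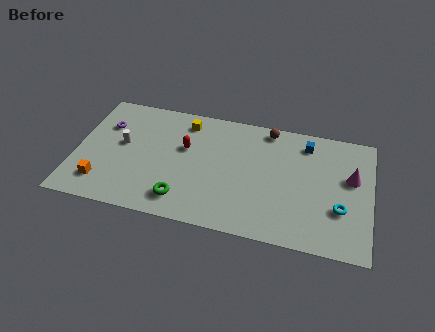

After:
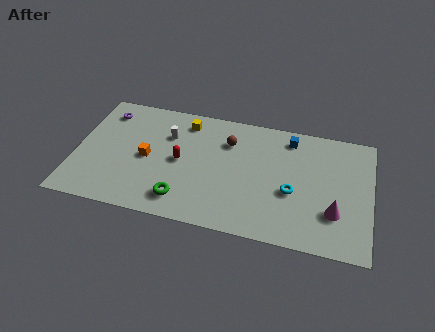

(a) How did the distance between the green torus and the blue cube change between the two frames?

-0.5

The distance was about 8.4 in the first image and 7.9 in the second, so they moved 0.5 units closer together.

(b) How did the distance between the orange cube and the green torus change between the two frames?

-1.1

They were about 4.4 units apart before and 3.3 after — 1.1 units closer together.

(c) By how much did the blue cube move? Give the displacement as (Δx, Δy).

(-0.9, 0.2)

The blue cube was at about (12.4, 7.1) and moved to about (11.5, 7.3).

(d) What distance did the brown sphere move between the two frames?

2.5

The brown sphere moved from about (10.3, 7.7) to (8.2, 6.3), a distance of √(2.1² + 1.4²) ≈ 2.5.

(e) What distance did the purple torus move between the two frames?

1.0

The purple torus moved from about (1.5, 6.0) to (1.4, 7.0), a distance of √(0.1² + 1.0²) ≈ 1.0.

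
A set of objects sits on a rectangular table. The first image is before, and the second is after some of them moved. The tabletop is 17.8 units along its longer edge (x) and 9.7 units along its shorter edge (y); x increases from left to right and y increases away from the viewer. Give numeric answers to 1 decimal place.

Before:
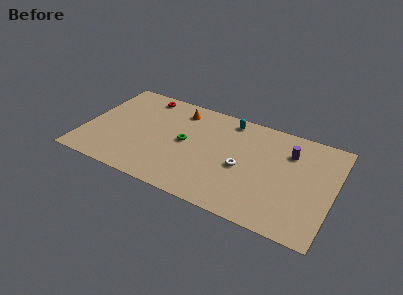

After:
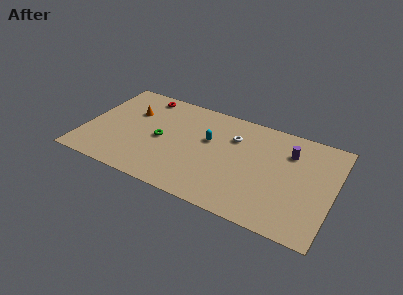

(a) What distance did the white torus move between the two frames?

2.8

The white torus was near (11.4, 4.3) before and (10.5, 6.9) after, so it travelled √(0.9² + 2.6²) ≈ 2.8 units.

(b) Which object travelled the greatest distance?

the orange cone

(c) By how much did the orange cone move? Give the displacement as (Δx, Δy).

(-3.3, -1.5)

From the two frames, the orange cone sits at roughly (6.4, 8.0) before and (3.1, 6.5) after.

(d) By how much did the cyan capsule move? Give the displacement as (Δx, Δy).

(-1.2, -2.6)

The cyan capsule was at about (10.0, 8.5) and moved to about (8.8, 5.9).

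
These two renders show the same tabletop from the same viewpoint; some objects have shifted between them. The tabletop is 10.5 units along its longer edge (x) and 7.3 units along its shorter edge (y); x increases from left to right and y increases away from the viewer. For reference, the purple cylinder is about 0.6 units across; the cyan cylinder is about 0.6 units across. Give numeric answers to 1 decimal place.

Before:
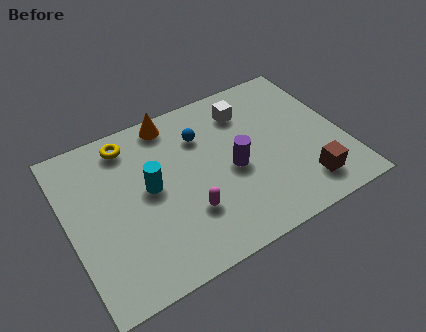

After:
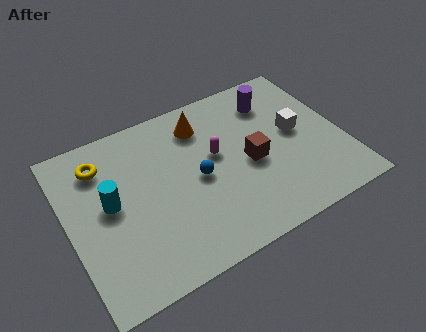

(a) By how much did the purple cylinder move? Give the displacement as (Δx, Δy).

(2.0, 2.4)

From the two frames, the purple cylinder sits at roughly (6.2, 3.3) before and (8.2, 5.7) after.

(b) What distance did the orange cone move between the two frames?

1.3

The orange cone moved from about (4.3, 6.5) to (5.4, 5.8), a distance of √(1.1² + 0.7²) ≈ 1.3.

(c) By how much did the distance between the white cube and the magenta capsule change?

-1.4

The distance was about 4.5 in the first image and 3.1 in the second, so they moved 1.4 units closer together.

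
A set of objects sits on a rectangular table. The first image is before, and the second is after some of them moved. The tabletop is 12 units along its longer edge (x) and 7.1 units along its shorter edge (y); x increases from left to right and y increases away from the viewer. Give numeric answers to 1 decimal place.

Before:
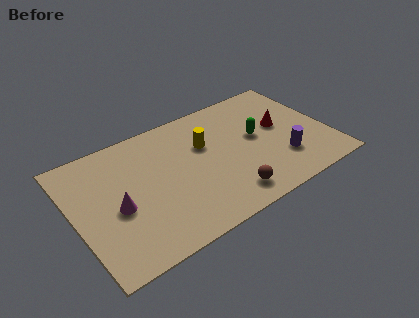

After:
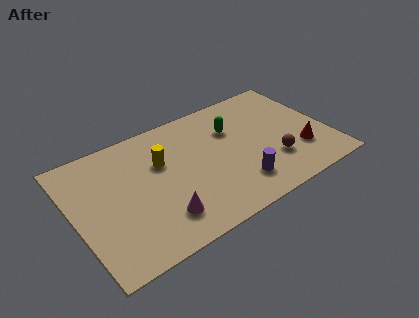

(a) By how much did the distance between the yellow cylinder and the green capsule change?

+1.0

Before: roughly 2.5 units apart; after: 3.5. That's 1.0 units further apart.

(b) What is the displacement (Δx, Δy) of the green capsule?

(-1.0, 1.0)

The green capsule was at about (8.7, 3.9) and moved to about (7.7, 4.9).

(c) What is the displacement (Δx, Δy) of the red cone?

(0.6, -1.9)

The red cone was at about (9.9, 4.0) and moved to about (10.5, 2.1).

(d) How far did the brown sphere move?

2.6

The brown sphere was near (6.8, 1.2) before and (9.2, 2.1) after, so it travelled √(2.4² + 0.9²) ≈ 2.6 units.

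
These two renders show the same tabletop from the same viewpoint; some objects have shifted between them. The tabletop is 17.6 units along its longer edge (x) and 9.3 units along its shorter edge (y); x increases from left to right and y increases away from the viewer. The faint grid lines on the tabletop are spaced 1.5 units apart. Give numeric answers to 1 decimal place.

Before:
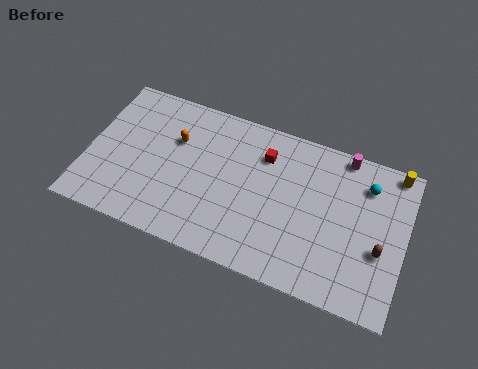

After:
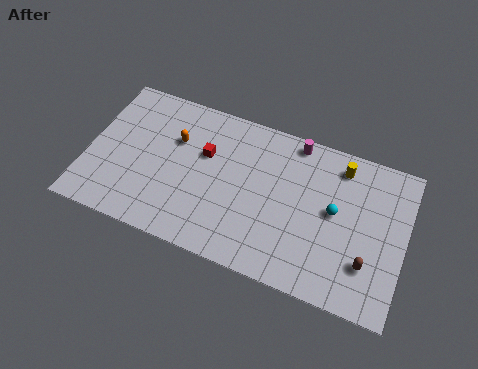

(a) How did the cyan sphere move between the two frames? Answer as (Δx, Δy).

(-1.6, -2.2)

The cyan sphere was at about (15.3, 7.2) and moved to about (13.7, 5.0).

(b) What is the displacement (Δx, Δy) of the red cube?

(-3.2, -1.1)

The red cube started near (9.6, 7.0) and ended near (6.4, 5.9).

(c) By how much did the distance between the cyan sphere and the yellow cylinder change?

+0.9

The distance was about 1.9 in the first image and 2.8 in the second, so they moved 0.9 units further apart.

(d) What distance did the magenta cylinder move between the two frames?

2.7

From (13.9, 8.5) to (11.2, 8.4), the magenta cylinder covered √(2.7² + 0.1²) ≈ 2.7 units.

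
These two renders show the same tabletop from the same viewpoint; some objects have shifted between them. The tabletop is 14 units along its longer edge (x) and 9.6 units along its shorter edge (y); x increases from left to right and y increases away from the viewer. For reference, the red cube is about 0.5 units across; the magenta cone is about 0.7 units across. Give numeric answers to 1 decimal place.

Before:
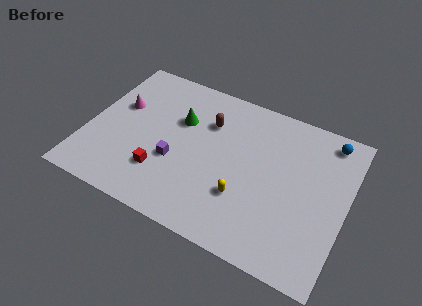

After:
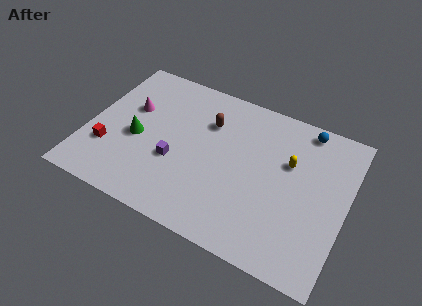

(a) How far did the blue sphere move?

1.3

The blue sphere was near (12.7, 8.4) before and (11.4, 8.6) after, so it travelled √(1.3² + 0.2²) ≈ 1.3 units.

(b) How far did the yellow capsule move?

3.7

From (8.7, 3.0) to (10.8, 6.1), the yellow capsule covered √(2.1² + 3.1²) ≈ 3.7 units.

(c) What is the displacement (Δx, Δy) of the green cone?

(-2.1, -2.1)

From the two frames, the green cone sits at roughly (4.8, 6.3) before and (2.7, 4.2) after.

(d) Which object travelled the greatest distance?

the yellow capsule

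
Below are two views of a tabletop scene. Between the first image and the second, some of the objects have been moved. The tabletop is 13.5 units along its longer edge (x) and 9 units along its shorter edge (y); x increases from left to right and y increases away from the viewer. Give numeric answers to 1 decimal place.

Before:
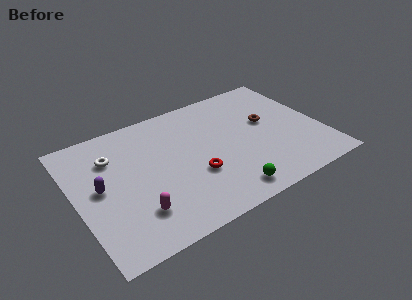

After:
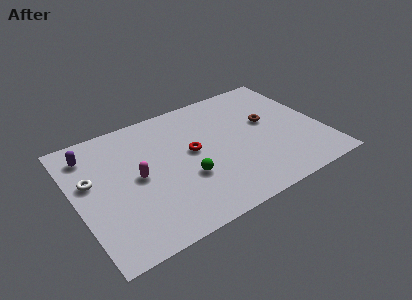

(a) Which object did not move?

the brown torus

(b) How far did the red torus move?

1.7

The red torus was near (6.3, 3.2) before and (6.4, 4.9) after, so it travelled √(0.1² + 1.7²) ≈ 1.7 units.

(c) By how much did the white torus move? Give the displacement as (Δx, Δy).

(-1.3, -1.1)

The white torus started near (2.2, 6.5) and ended near (0.9, 5.4).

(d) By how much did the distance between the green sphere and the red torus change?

-0.6

The distance was about 2.4 in the first image and 1.8 in the second, so they moved 0.6 units closer together.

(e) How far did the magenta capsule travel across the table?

2.3

From (2.9, 2.2) to (3.3, 4.5), the magenta capsule covered √(0.4² + 2.3²) ≈ 2.3 units.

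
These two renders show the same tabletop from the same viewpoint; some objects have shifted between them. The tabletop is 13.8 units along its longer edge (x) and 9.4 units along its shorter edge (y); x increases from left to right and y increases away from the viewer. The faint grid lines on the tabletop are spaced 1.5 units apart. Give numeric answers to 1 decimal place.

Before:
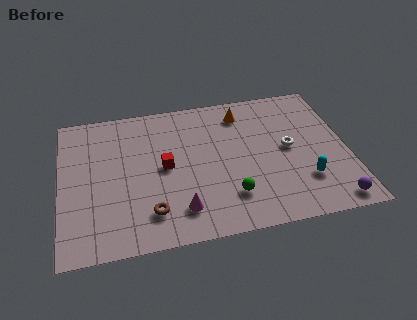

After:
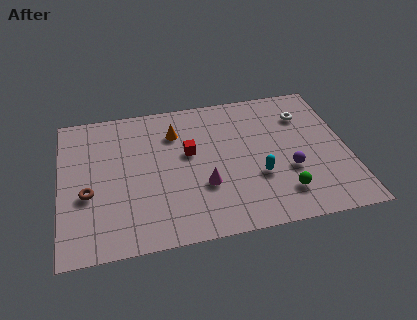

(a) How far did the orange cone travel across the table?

3.4

The orange cone was near (8.9, 7.7) before and (5.6, 7.0) after, so it travelled √(3.3² + 0.7²) ≈ 3.4 units.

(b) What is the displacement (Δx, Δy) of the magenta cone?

(1.2, 1.3)

The magenta cone started near (5.6, 1.9) and ended near (6.8, 3.2).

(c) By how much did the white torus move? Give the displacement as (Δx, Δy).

(0.9, 2.1)

From the two frames, the white torus sits at roughly (11.0, 4.9) before and (11.9, 7.0) after.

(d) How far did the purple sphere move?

3.1

From (12.8, 1.0) to (10.9, 3.4), the purple sphere covered √(1.9² + 2.4²) ≈ 3.1 units.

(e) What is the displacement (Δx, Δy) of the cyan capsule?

(-2.2, 0.7)

The cyan capsule was at about (11.6, 2.6) and moved to about (9.4, 3.3).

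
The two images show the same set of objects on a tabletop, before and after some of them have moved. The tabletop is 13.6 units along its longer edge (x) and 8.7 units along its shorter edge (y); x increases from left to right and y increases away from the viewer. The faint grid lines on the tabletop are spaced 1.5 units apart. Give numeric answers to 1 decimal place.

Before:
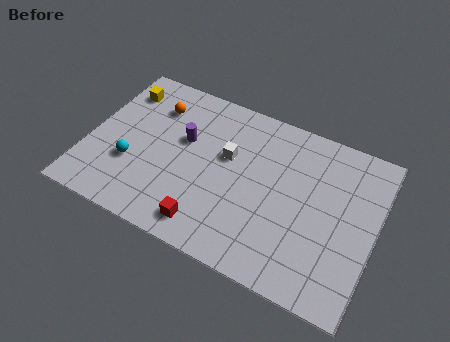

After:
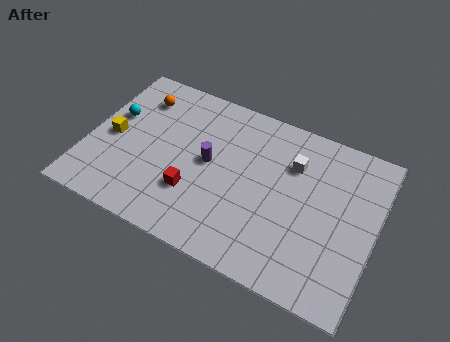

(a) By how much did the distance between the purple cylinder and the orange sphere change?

+2.2

They were about 2.1 units apart before and 4.3 after — 2.2 units further apart.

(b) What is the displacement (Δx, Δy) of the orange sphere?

(-0.8, 0.2)

From the two frames, the orange sphere sits at roughly (2.8, 6.6) before and (2.0, 6.8) after.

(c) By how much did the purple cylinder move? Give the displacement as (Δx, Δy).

(1.3, -0.7)

The purple cylinder was at about (4.4, 5.3) and moved to about (5.7, 4.6).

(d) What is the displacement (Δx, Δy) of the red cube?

(-0.9, 1.4)

The red cube was at about (6.1, 1.3) and moved to about (5.2, 2.7).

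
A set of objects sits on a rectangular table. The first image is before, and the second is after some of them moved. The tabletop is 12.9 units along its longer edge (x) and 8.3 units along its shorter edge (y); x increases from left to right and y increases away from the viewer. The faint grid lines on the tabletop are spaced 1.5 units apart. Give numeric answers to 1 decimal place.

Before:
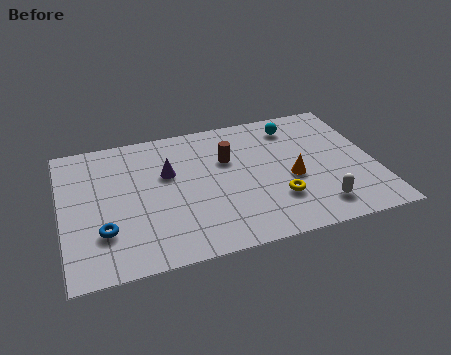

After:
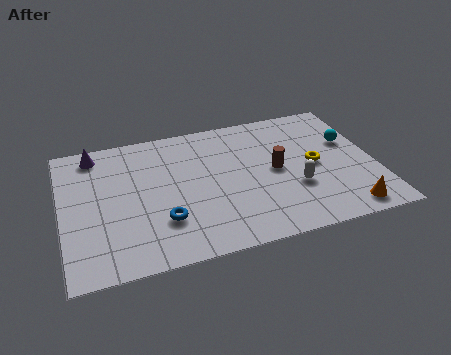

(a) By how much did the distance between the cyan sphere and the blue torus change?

-0.8

They were about 9.3 units apart before and 8.5 after — 0.8 units closer together.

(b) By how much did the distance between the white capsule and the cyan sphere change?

-1.9

The distance was about 5.3 in the first image and 3.4 in the second, so they moved 1.9 units closer together.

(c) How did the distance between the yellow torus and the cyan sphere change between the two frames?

-2.6

The distance was about 4.5 in the first image and 1.9 in the second, so they moved 2.6 units closer together.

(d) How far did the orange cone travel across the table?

3.2

The orange cone moved from about (9.4, 3.5) to (11.4, 1.0), a distance of √(2.0² + 2.5²) ≈ 3.2.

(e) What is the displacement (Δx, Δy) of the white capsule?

(-0.8, 1.4)

The white capsule started near (10.3, 1.5) and ended near (9.5, 2.9).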